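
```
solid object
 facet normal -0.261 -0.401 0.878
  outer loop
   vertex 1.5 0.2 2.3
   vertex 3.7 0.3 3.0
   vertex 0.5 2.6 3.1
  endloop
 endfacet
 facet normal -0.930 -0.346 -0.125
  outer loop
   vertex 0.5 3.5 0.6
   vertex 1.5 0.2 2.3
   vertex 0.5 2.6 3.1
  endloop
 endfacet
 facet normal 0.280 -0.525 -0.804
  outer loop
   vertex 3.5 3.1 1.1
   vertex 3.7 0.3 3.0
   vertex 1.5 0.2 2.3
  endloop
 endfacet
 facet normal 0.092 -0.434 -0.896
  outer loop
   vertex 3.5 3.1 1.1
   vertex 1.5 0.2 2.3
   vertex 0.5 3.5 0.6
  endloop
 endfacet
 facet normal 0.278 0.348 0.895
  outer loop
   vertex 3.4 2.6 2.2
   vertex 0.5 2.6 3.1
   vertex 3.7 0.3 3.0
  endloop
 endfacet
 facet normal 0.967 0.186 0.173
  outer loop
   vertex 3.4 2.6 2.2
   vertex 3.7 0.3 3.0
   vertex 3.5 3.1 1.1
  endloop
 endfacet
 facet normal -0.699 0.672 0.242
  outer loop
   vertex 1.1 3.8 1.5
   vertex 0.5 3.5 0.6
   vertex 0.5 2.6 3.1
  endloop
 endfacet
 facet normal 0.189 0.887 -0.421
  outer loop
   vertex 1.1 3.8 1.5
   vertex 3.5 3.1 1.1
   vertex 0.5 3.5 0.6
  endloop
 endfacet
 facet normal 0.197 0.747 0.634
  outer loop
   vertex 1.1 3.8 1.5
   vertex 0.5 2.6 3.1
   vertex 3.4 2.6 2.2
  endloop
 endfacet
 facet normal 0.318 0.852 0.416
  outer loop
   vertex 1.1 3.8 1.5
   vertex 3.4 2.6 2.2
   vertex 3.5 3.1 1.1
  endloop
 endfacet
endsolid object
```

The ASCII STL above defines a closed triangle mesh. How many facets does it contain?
10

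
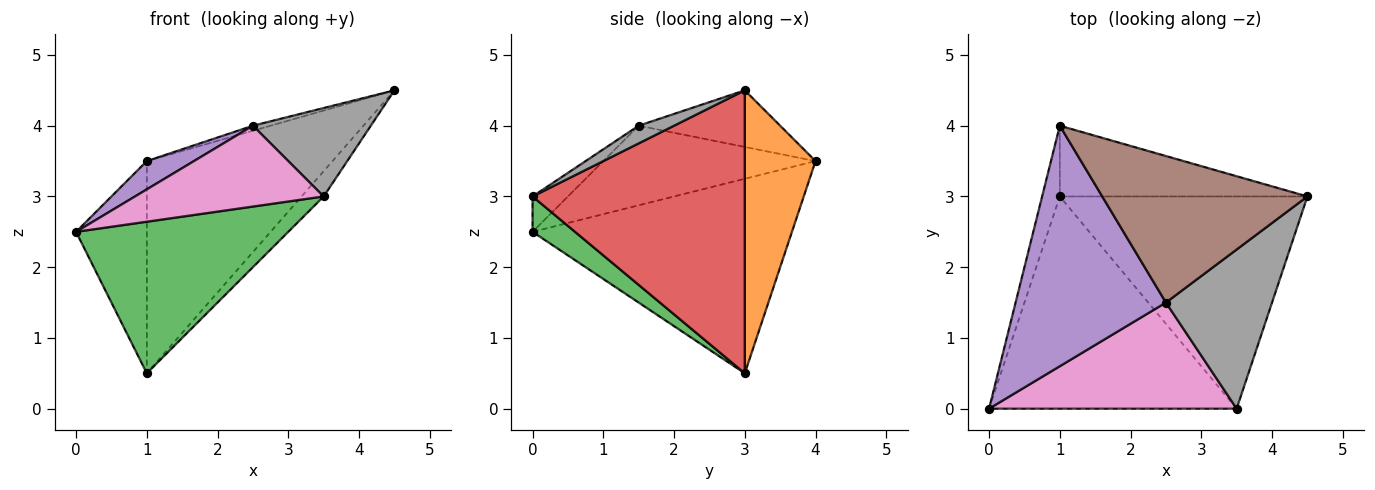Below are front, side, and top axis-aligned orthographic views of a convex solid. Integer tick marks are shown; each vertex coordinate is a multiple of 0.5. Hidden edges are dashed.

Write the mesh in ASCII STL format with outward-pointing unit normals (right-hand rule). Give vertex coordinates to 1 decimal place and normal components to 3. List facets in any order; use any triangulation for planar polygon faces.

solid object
 facet normal -0.961 0.262 -0.087
  outer loop
   vertex 1.0 3.0 0.5
   vertex 0.0 0.0 2.5
   vertex 1.0 4.0 3.5
  endloop
 endfacet
 facet normal 0.340 0.892 -0.297
  outer loop
   vertex 1.0 3.0 0.5
   vertex 1.0 4.0 3.5
   vertex 4.5 3.0 4.5
  endloop
 endfacet
 facet normal 0.115 -0.577 -0.808
  outer loop
   vertex 3.5 0.0 3.0
   vertex 0.0 0.0 2.5
   vertex 1.0 3.0 0.5
  endloop
 endfacet
 facet normal 0.750 0.078 -0.656
  outer loop
   vertex 3.5 0.0 3.0
   vertex 1.0 3.0 0.5
   vertex 4.5 3.0 4.5
  endloop
 endfacet
 facet normal -0.465 -0.103 0.879
  outer loop
   vertex 2.5 1.5 4.0
   vertex 1.0 4.0 3.5
   vertex 0.0 0.0 2.5
  endloop
 endfacet
 facet normal -0.266 0.033 0.963
  outer loop
   vertex 2.5 1.5 4.0
   vertex 4.5 3.0 4.5
   vertex 1.0 4.0 3.5
  endloop
 endfacet
 facet normal -0.113 -0.602 0.790
  outer loop
   vertex 2.5 1.5 4.0
   vertex 0.0 0.0 2.5
   vertex 3.5 0.0 3.0
  endloop
 endfacet
 facet normal 0.144 -0.481 0.865
  outer loop
   vertex 2.5 1.5 4.0
   vertex 3.5 0.0 3.0
   vertex 4.5 3.0 4.5
  endloop
 endfacet
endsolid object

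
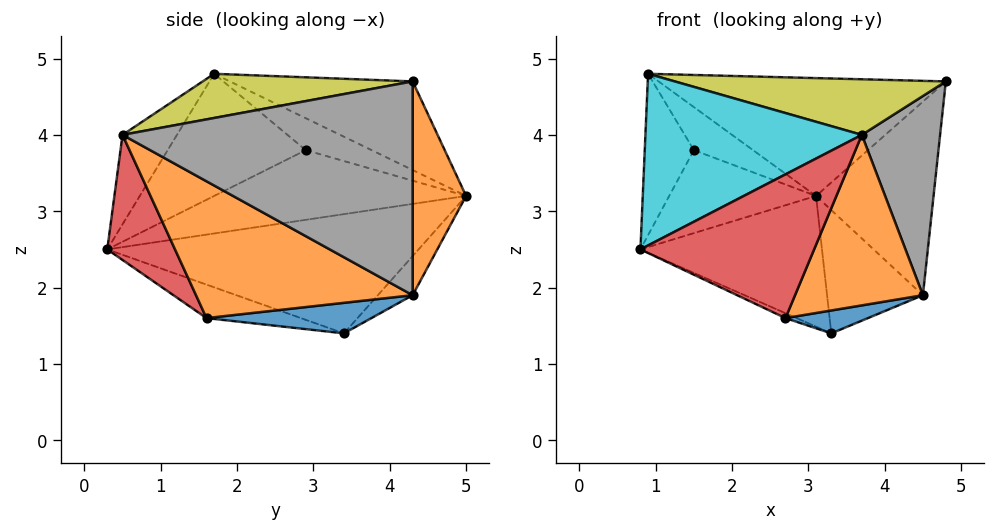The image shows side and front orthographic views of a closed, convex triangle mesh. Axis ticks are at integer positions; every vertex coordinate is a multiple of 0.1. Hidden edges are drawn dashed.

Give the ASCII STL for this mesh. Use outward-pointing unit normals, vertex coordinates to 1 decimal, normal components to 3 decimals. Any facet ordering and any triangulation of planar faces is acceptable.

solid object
 facet normal -0.379 0.596 0.708
  outer loop
   vertex 0.9 1.7 4.8
   vertex 4.8 4.3 4.7
   vertex 3.1 5.0 3.2
  endloop
 endfacet
 facet normal 0.414 0.909 -0.044
  outer loop
   vertex 4.5 4.3 1.9
   vertex 3.1 5.0 3.2
   vertex 4.8 4.3 4.7
  endloop
 endfacet
 facet normal -0.760 0.443 -0.476
  outer loop
   vertex 1.5 2.9 3.8
   vertex 3.1 5.0 3.2
   vertex 0.8 0.3 2.5
  endloop
 endfacet
 facet normal -0.930 0.331 -0.161
  outer loop
   vertex 1.5 2.9 3.8
   vertex 0.8 0.3 2.5
   vertex 0.9 1.7 4.8
  endloop
 endfacet
 facet normal -0.701 0.630 0.335
  outer loop
   vertex 1.5 2.9 3.8
   vertex 0.9 1.7 4.8
   vertex 3.1 5.0 3.2
  endloop
 endfacet
 facet normal -0.759 0.443 -0.478
  outer loop
   vertex 3.3 3.4 1.4
   vertex 0.8 0.3 2.5
   vertex 3.1 5.0 3.2
  endloop
 endfacet
 facet normal -0.257 0.708 -0.658
  outer loop
   vertex 3.3 3.4 1.4
   vertex 3.1 5.0 3.2
   vertex 4.5 4.3 1.9
  endloop
 endfacet
 facet normal 0.960 -0.259 -0.103
  outer loop
   vertex 3.7 0.5 4.0
   vertex 4.5 4.3 1.9
   vertex 4.8 4.3 4.7
  endloop
 endfacet
 facet normal 0.176 -0.227 0.958
  outer loop
   vertex 3.7 0.5 4.0
   vertex 4.8 4.3 4.7
   vertex 0.9 1.7 4.8
  endloop
 endfacet
 facet normal -0.209 -0.831 0.515
  outer loop
   vertex 3.7 0.5 4.0
   vertex 0.9 1.7 4.8
   vertex 0.8 0.3 2.5
  endloop
 endfacet
 facet normal 0.535 -0.267 -0.802
  outer loop
   vertex 2.7 1.6 1.6
   vertex 3.3 3.4 1.4
   vertex 4.5 4.3 1.9
  endloop
 endfacet
 facet normal 0.741 -0.437 -0.509
  outer loop
   vertex 2.7 1.6 1.6
   vertex 4.5 4.3 1.9
   vertex 3.7 0.5 4.0
  endloop
 endfacet
 facet normal -0.457 0.054 -0.888
  outer loop
   vertex 2.7 1.6 1.6
   vertex 0.8 0.3 2.5
   vertex 3.3 3.4 1.4
  endloop
 endfacet
 facet normal 0.315 -0.806 -0.501
  outer loop
   vertex 2.7 1.6 1.6
   vertex 3.7 0.5 4.0
   vertex 0.8 0.3 2.5
  endloop
 endfacet
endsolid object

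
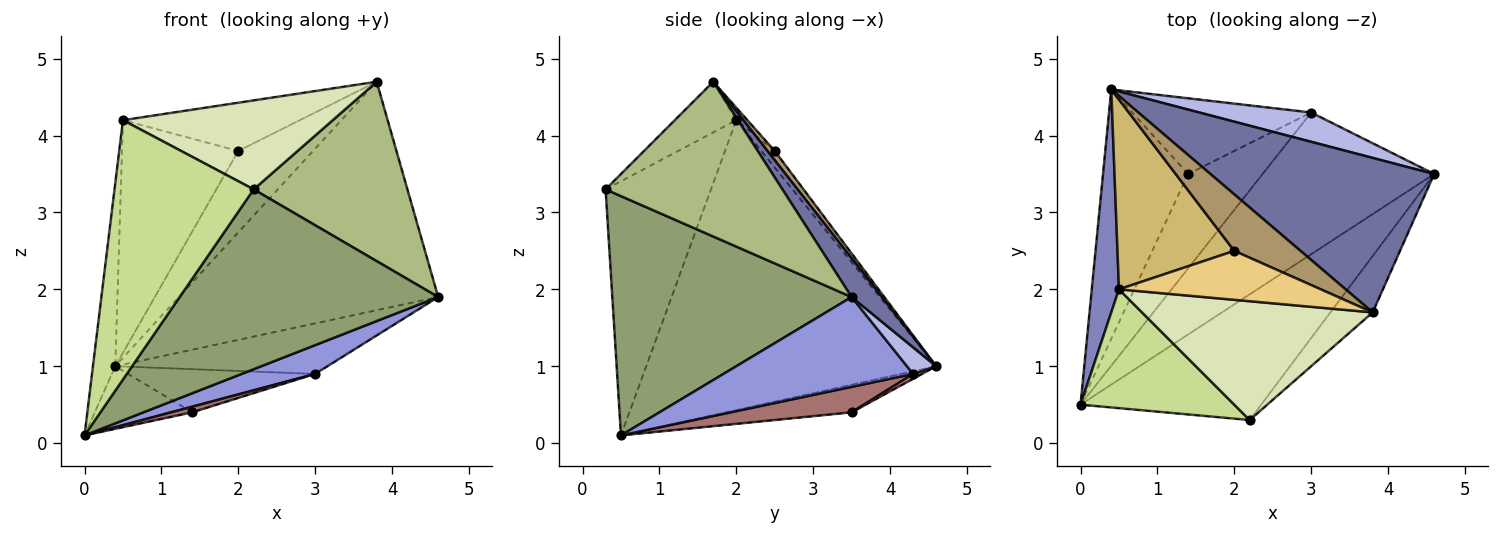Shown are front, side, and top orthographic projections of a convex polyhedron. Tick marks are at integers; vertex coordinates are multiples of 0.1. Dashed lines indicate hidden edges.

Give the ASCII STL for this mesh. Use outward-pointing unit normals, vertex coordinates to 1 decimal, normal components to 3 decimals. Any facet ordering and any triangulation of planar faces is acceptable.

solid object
 facet normal 0.096 0.824 0.558
  outer loop
   vertex 3.8 1.7 4.7
   vertex 4.6 3.5 1.9
   vertex 0.4 4.6 1.0
  endloop
 endfacet
 facet normal -0.993 0.076 0.093
  outer loop
   vertex 0.5 2.0 4.2
   vertex 0.4 4.6 1.0
   vertex 0.0 0.5 0.1
  endloop
 endfacet
 facet normal 0.457 -0.177 -0.872
  outer loop
   vertex 3.0 4.3 0.9
   vertex 4.6 3.5 1.9
   vertex 0.0 0.5 0.1
  endloop
 endfacet
 facet normal 0.118 0.859 0.498
  outer loop
   vertex 3.0 4.3 0.9
   vertex 0.4 4.6 1.0
   vertex 4.6 3.5 1.9
  endloop
 endfacet
 facet normal 0.604 -0.653 -0.456
  outer loop
   vertex 2.2 0.3 3.3
   vertex 0.0 0.5 0.1
   vertex 4.6 3.5 1.9
  endloop
 endfacet
 facet normal 0.739 -0.643 -0.202
  outer loop
   vertex 2.2 0.3 3.3
   vertex 4.6 3.5 1.9
   vertex 3.8 1.7 4.7
  endloop
 endfacet
 facet normal -0.567 -0.749 0.343
  outer loop
   vertex 2.2 0.3 3.3
   vertex 0.5 2.0 4.2
   vertex 0.0 0.5 0.1
  endloop
 endfacet
 facet normal -0.173 -0.590 0.788
  outer loop
   vertex 2.2 0.3 3.3
   vertex 3.8 1.7 4.7
   vertex 0.5 2.0 4.2
  endloop
 endfacet
 facet normal 0.080 0.819 0.569
  outer loop
   vertex 2.0 2.5 3.8
   vertex 3.8 1.7 4.7
   vertex 0.4 4.6 1.0
  endloop
 endfacet
 facet normal -0.089 0.772 0.630
  outer loop
   vertex 2.0 2.5 3.8
   vertex 0.4 4.6 1.0
   vertex 0.5 2.0 4.2
  endloop
 endfacet
 facet normal -0.044 0.701 0.711
  outer loop
   vertex 2.0 2.5 3.8
   vertex 0.5 2.0 4.2
   vertex 3.8 1.7 4.7
  endloop
 endfacet
 facet normal -0.300 0.232 -0.925
  outer loop
   vertex 1.4 3.5 0.4
   vertex 0.0 0.5 0.1
   vertex 0.4 4.6 1.0
  endloop
 endfacet
 facet normal 0.323 -0.056 -0.945
  outer loop
   vertex 1.4 3.5 0.4
   vertex 3.0 4.3 0.9
   vertex 0.0 0.5 0.1
  endloop
 endfacet
 facet normal 0.024 0.495 -0.868
  outer loop
   vertex 1.4 3.5 0.4
   vertex 0.4 4.6 1.0
   vertex 3.0 4.3 0.9
  endloop
 endfacet
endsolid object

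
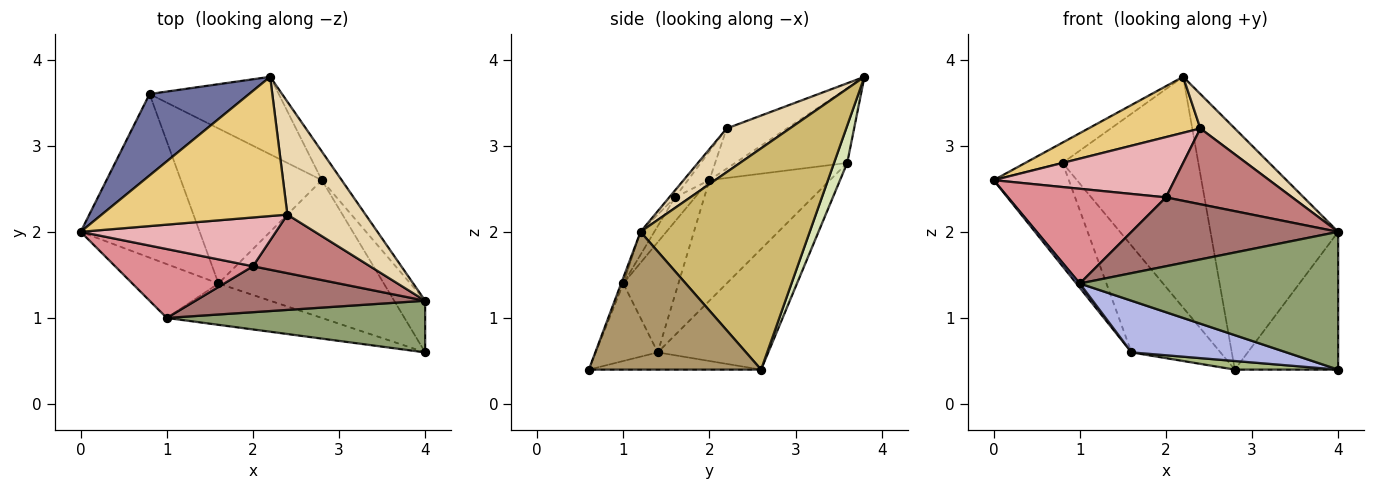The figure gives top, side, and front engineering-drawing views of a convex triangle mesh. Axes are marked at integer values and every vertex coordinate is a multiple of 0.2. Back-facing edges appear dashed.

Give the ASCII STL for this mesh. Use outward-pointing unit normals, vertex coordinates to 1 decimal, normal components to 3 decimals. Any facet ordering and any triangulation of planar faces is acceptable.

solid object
 facet normal -0.588 0.196 0.784
  outer loop
   vertex 0.8 3.6 2.8
   vertex 0.0 2.0 2.6
   vertex 2.2 3.8 3.8
  endloop
 endfacet
 facet normal -0.651 0.406 -0.642
  outer loop
   vertex 0.8 3.6 2.8
   vertex 1.6 1.4 0.6
   vertex 0.0 2.0 2.6
  endloop
 endfacet
 facet normal -0.787 -0.049 -0.615
  outer loop
   vertex 1.0 1.0 1.4
   vertex 0.0 2.0 2.6
   vertex 1.6 1.4 0.6
  endloop
 endfacet
 facet normal -0.298 -0.745 -0.596
  outer loop
   vertex 1.0 1.0 1.4
   vertex 1.6 1.4 0.6
   vertex 4.0 0.6 0.4
  endloop
 endfacet
 facet normal -0.008 -0.936 0.351
  outer loop
   vertex 1.0 1.0 1.4
   vertex 4.0 0.6 0.4
   vertex 4.0 1.2 2.0
  endloop
 endfacet
 facet normal -0.103 -0.062 -0.993
  outer loop
   vertex 2.8 2.6 0.4
   vertex 4.0 0.6 0.4
   vertex 1.6 1.4 0.6
  endloop
 endfacet
 facet normal -0.576 0.464 -0.673
  outer loop
   vertex 2.8 2.6 0.4
   vertex 1.6 1.4 0.6
   vertex 0.8 3.6 2.8
  endloop
 endfacet
 facet normal 0.092 0.944 -0.317
  outer loop
   vertex 2.8 2.6 0.4
   vertex 0.8 3.6 2.8
   vertex 2.2 3.8 3.8
  endloop
 endfacet
 facet normal 0.842 0.505 -0.189
  outer loop
   vertex 2.8 2.6 0.4
   vertex 4.0 1.2 2.0
   vertex 4.0 0.6 0.4
  endloop
 endfacet
 facet normal 0.796 0.601 -0.072
  outer loop
   vertex 2.8 2.6 0.4
   vertex 2.2 3.8 3.8
   vertex 4.0 1.2 2.0
  endloop
 endfacet
 facet normal -0.197 -0.366 0.910
  outer loop
   vertex 2.4 2.2 3.2
   vertex 2.2 3.8 3.8
   vertex 0.0 2.0 2.6
  endloop
 endfacet
 facet normal 0.472 -0.257 0.843
  outer loop
   vertex 2.4 2.2 3.2
   vertex 4.0 1.2 2.0
   vertex 2.2 3.8 3.8
  endloop
 endfacet
 facet normal -0.055 -0.831 0.554
  outer loop
   vertex 2.0 1.6 2.4
   vertex 1.0 1.0 1.4
   vertex 4.0 1.2 2.0
  endloop
 endfacet
 facet normal -0.036 -0.791 0.611
  outer loop
   vertex 2.0 1.6 2.4
   vertex 4.0 1.2 2.0
   vertex 2.4 2.2 3.2
  endloop
 endfacet
 facet normal -0.102 -0.804 0.585
  outer loop
   vertex 2.0 1.6 2.4
   vertex 0.0 2.0 2.6
   vertex 1.0 1.0 1.4
  endloop
 endfacet
 facet normal -0.092 -0.774 0.627
  outer loop
   vertex 2.0 1.6 2.4
   vertex 2.4 2.2 3.2
   vertex 0.0 2.0 2.6
  endloop
 endfacet
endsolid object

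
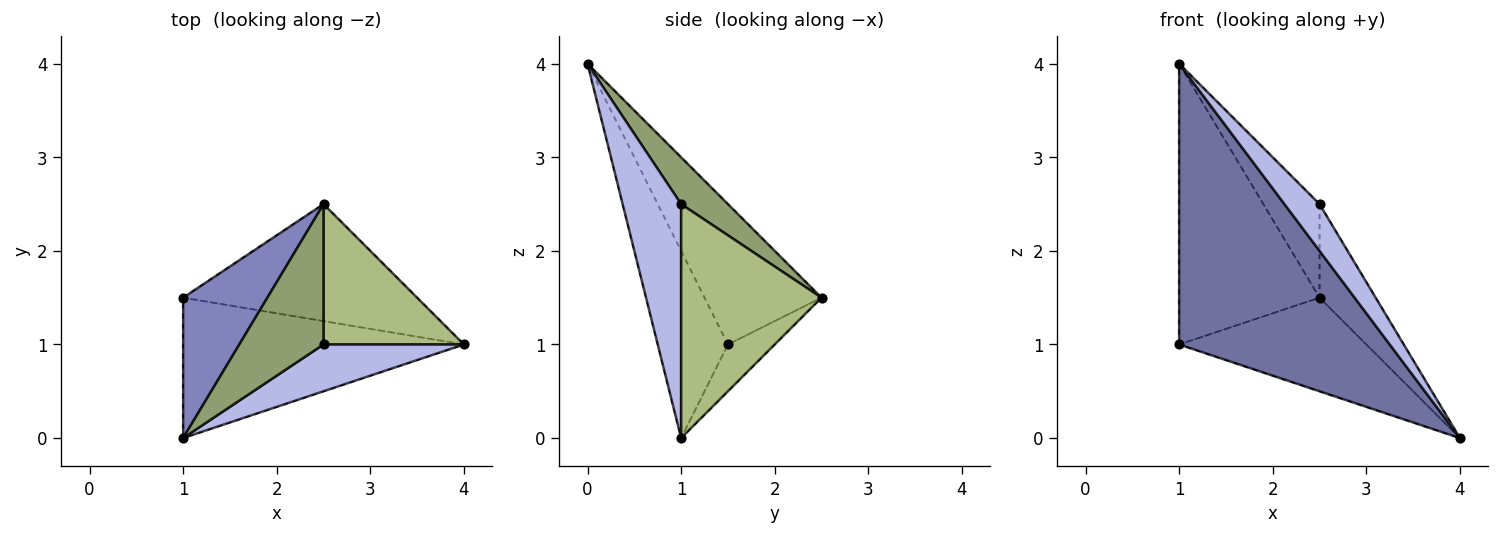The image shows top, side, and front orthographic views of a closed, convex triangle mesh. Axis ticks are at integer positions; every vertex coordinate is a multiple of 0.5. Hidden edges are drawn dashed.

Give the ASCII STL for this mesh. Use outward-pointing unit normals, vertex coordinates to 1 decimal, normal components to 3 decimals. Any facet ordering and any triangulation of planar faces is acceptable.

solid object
 facet normal -0.286 -0.857 -0.429
  outer loop
   vertex 1.0 1.5 1.0
   vertex 4.0 1.0 0.0
   vertex 1.0 0.0 4.0
  endloop
 endfacet
 facet normal -0.598 0.717 0.359
  outer loop
   vertex 1.0 1.5 1.0
   vertex 1.0 0.0 4.0
   vertex 2.5 2.5 1.5
  endloop
 endfacet
 facet normal -0.154 0.617 -0.772
  outer loop
   vertex 1.0 1.5 1.0
   vertex 2.5 2.5 1.5
   vertex 4.0 1.0 0.0
  endloop
 endfacet
 facet normal 0.762 -0.457 0.457
  outer loop
   vertex 2.5 1.0 2.5
   vertex 1.0 0.0 4.0
   vertex 4.0 1.0 0.0
  endloop
 endfacet
 facet normal 0.420 0.504 0.755
  outer loop
   vertex 2.5 1.0 2.5
   vertex 2.5 2.5 1.5
   vertex 1.0 0.0 4.0
  endloop
 endfacet
 facet normal 0.811 0.324 0.487
  outer loop
   vertex 2.5 1.0 2.5
   vertex 4.0 1.0 0.0
   vertex 2.5 2.5 1.5
  endloop
 endfacet
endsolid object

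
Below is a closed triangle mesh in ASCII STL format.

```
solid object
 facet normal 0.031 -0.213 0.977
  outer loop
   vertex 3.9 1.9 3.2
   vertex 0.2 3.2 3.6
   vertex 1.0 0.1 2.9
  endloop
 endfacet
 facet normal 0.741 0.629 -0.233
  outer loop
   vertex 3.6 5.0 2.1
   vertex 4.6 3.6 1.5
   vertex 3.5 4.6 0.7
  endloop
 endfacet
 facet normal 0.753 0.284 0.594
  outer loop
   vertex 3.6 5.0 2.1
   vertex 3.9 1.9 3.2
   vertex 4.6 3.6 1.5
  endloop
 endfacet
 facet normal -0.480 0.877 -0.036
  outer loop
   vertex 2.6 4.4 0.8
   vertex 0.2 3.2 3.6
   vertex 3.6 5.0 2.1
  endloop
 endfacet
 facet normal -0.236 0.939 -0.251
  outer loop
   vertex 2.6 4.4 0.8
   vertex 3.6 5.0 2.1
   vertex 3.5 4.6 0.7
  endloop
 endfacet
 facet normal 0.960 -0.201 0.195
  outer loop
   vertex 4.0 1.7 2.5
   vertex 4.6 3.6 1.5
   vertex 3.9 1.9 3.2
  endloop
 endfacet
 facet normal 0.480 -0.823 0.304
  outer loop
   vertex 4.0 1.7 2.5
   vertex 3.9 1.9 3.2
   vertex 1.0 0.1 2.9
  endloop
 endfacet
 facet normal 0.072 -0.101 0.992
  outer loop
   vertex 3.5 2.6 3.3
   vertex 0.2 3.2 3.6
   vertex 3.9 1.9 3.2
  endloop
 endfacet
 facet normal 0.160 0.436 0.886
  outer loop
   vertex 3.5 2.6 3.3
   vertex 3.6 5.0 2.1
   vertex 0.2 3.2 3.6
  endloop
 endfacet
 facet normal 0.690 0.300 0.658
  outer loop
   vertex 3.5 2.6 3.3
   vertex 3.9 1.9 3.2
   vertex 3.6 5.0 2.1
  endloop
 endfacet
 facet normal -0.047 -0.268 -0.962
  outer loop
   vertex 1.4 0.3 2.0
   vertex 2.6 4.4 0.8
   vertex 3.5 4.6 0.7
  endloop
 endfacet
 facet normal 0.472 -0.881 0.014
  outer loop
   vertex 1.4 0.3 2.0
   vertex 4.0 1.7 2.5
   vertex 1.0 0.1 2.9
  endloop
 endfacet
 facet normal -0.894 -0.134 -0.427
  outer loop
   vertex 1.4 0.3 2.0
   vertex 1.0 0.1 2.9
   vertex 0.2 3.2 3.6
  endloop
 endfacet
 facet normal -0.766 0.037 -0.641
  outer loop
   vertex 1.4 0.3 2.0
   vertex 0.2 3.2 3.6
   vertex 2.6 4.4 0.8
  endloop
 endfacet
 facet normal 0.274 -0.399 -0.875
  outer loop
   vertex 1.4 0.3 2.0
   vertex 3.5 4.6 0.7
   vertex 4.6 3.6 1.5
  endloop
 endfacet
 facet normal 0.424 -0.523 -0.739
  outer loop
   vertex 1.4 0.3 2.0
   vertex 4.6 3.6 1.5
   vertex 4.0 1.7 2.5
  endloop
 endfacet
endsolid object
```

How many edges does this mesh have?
24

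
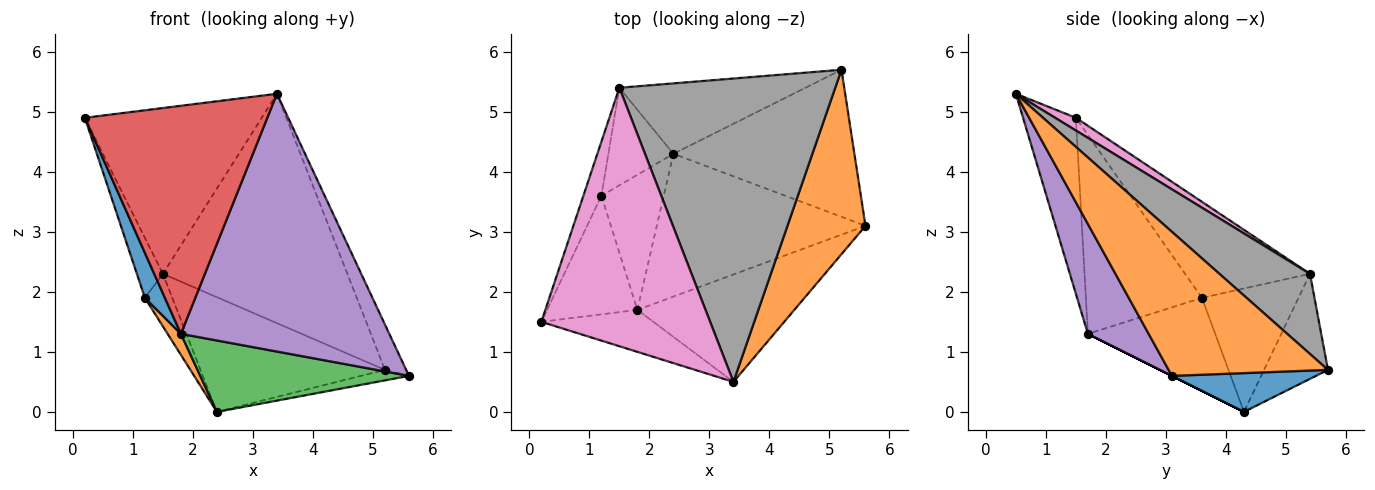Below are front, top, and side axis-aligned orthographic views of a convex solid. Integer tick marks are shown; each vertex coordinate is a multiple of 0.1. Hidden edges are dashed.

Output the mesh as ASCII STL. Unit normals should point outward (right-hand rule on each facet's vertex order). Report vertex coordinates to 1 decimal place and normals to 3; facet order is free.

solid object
 facet normal 0.209 0.070 -0.975
  outer loop
   vertex 2.4 4.3 0.0
   vertex 5.2 5.7 0.7
   vertex 5.6 3.1 0.6
  endloop
 endfacet
 facet normal 0.873 0.116 0.473
  outer loop
   vertex 3.4 0.5 5.3
   vertex 5.6 3.1 0.6
   vertex 5.2 5.7 0.7
  endloop
 endfacet
 facet normal 0.000 -0.447 -0.894
  outer loop
   vertex 1.8 1.7 1.3
   vertex 2.4 4.3 0.0
   vertex 5.6 3.1 0.6
  endloop
 endfacet
 facet normal -0.274 -0.946 -0.174
  outer loop
   vertex 1.8 1.7 1.3
   vertex 3.4 0.5 5.3
   vertex 0.2 1.5 4.9
  endloop
 endfacet
 facet normal 0.260 -0.891 -0.371
  outer loop
   vertex 1.8 1.7 1.3
   vertex 5.6 3.1 0.6
   vertex 3.4 0.5 5.3
  endloop
 endfacet
 facet normal -0.283 0.817 -0.502
  outer loop
   vertex 1.5 5.4 2.3
   vertex 5.2 5.7 0.7
   vertex 2.4 4.3 0.0
  endloop
 endfacet
 facet normal 0.063 0.539 0.840
  outer loop
   vertex 1.5 5.4 2.3
   vertex 0.2 1.5 4.9
   vertex 3.4 0.5 5.3
  endloop
 endfacet
 facet normal 0.284 0.578 0.765
  outer loop
   vertex 1.5 5.4 2.3
   vertex 3.4 0.5 5.3
   vertex 5.2 5.7 0.7
  endloop
 endfacet
 facet normal -0.963 0.201 -0.181
  outer loop
   vertex 1.2 3.6 1.9
   vertex 0.2 1.5 4.9
   vertex 1.5 5.4 2.3
  endloop
 endfacet
 facet normal -0.858 0.243 -0.452
  outer loop
   vertex 1.2 3.6 1.9
   vertex 1.5 5.4 2.3
   vertex 2.4 4.3 0.0
  endloop
 endfacet
 facet normal -0.900 -0.155 -0.408
  outer loop
   vertex 1.2 3.6 1.9
   vertex 1.8 1.7 1.3
   vertex 0.2 1.5 4.9
  endloop
 endfacet
 facet normal -0.828 -0.086 -0.555
  outer loop
   vertex 1.2 3.6 1.9
   vertex 2.4 4.3 0.0
   vertex 1.8 1.7 1.3
  endloop
 endfacet
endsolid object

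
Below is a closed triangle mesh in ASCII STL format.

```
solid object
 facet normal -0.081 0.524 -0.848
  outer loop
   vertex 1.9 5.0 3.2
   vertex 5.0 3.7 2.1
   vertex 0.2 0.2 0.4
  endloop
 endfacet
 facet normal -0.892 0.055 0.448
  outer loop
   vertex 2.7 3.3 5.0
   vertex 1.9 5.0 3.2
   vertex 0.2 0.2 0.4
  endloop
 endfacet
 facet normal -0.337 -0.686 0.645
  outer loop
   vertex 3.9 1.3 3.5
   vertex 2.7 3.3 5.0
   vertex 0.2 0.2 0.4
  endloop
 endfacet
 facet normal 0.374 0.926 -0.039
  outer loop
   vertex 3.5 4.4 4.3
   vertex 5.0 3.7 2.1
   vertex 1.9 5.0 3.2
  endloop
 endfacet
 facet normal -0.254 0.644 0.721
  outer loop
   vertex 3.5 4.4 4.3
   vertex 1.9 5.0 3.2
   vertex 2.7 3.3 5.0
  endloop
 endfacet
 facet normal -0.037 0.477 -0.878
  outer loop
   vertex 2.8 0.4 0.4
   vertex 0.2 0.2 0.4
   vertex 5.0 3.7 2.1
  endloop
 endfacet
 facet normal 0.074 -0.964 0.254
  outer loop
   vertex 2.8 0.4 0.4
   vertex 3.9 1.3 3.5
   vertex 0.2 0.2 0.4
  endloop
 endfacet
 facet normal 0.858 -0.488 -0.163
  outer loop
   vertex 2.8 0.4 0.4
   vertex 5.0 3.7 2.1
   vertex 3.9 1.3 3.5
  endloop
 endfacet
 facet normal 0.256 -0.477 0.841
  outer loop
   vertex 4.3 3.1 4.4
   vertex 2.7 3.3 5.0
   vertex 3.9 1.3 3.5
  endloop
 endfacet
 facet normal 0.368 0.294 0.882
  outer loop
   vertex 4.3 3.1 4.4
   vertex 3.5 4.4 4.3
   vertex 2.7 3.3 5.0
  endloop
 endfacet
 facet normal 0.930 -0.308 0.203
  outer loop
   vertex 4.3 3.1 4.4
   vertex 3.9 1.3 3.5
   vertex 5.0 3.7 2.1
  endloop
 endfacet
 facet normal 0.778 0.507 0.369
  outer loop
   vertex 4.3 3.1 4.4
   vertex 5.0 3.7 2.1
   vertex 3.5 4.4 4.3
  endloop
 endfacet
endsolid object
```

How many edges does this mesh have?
18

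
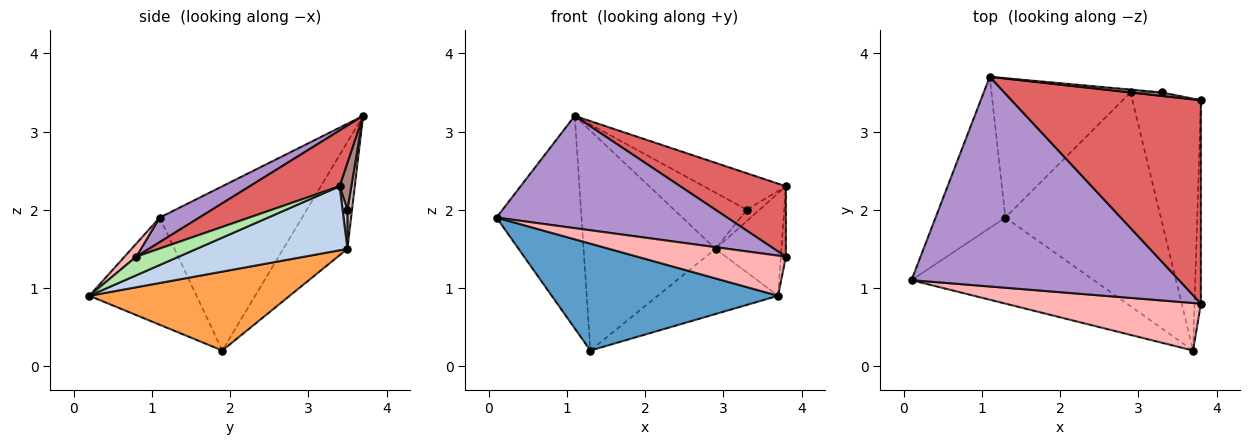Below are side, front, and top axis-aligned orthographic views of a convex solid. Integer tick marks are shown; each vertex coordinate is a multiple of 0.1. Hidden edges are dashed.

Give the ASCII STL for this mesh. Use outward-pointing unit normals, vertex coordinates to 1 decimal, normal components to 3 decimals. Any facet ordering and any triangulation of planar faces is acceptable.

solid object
 facet normal -0.346 -0.731 -0.588
  outer loop
   vertex 1.3 1.9 0.2
   vertex 3.7 0.2 0.9
   vertex 0.1 1.1 1.9
  endloop
 endfacet
 facet normal 0.654 0.286 -0.700
  outer loop
   vertex 2.9 3.5 1.5
   vertex 3.8 3.4 2.3
   vertex 3.7 0.2 0.9
  endloop
 endfacet
 facet normal 0.437 0.262 -0.860
  outer loop
   vertex 2.9 3.5 1.5
   vertex 3.7 0.2 0.9
   vertex 1.3 1.9 0.2
  endloop
 endfacet
 facet normal -0.807 0.482 -0.343
  outer loop
   vertex 1.1 3.7 3.2
   vertex 1.3 1.9 0.2
   vertex 0.1 1.1 1.9
  endloop
 endfacet
 facet normal -0.380 0.782 -0.494
  outer loop
   vertex 1.1 3.7 3.2
   vertex 2.9 3.5 1.5
   vertex 1.3 1.9 0.2
  endloop
 endfacet
 facet normal 0.940 0.111 -0.322
  outer loop
   vertex 3.8 0.8 1.4
   vertex 3.7 0.2 0.9
   vertex 3.8 3.4 2.3
  endloop
 endfacet
 facet normal 0.268 -0.315 0.910
  outer loop
   vertex 3.8 0.8 1.4
   vertex 3.8 3.4 2.3
   vertex 1.1 3.7 3.2
  endloop
 endfacet
 facet normal 0.051 -0.644 0.763
  outer loop
   vertex 3.8 0.8 1.4
   vertex 0.1 1.1 1.9
   vertex 3.7 0.2 0.9
  endloop
 endfacet
 facet normal 0.081 -0.470 0.879
  outer loop
   vertex 3.8 0.8 1.4
   vertex 1.1 3.7 3.2
   vertex 0.1 1.1 1.9
  endloop
 endfacet
 facet normal 0.345 0.897 -0.276
  outer loop
   vertex 3.3 3.5 2.0
   vertex 3.8 3.4 2.3
   vertex 2.9 3.5 1.5
  endloop
 endfacet
 facet normal 0.141 0.986 0.094
  outer loop
   vertex 3.3 3.5 2.0
   vertex 1.1 3.7 3.2
   vertex 3.8 3.4 2.3
  endloop
 endfacet
 facet normal 0.063 0.997 -0.050
  outer loop
   vertex 3.3 3.5 2.0
   vertex 2.9 3.5 1.5
   vertex 1.1 3.7 3.2
  endloop
 endfacet
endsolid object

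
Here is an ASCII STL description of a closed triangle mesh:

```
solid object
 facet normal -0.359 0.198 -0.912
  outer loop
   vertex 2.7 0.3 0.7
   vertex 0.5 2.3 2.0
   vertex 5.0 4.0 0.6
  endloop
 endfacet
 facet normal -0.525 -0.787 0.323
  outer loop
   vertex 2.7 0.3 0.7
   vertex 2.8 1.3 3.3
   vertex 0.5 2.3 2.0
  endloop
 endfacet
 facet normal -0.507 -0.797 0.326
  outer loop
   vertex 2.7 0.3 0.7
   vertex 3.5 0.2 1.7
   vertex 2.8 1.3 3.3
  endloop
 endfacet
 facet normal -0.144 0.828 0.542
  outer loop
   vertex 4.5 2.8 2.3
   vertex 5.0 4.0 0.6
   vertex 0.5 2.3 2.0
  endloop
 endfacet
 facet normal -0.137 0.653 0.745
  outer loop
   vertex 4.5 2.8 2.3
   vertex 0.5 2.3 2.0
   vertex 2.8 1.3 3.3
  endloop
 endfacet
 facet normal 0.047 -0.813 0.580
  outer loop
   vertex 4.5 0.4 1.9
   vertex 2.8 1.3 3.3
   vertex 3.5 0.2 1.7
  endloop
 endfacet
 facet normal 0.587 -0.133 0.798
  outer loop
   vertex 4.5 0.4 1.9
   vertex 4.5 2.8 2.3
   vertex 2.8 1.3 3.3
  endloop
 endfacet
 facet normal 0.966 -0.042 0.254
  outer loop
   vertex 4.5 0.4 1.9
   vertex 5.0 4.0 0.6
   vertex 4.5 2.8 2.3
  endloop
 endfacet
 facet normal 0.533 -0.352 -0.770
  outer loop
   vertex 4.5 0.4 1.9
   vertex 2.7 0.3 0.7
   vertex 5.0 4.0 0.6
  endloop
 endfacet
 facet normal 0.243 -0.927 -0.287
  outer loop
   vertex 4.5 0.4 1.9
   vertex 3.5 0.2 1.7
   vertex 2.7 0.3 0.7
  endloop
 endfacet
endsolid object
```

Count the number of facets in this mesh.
10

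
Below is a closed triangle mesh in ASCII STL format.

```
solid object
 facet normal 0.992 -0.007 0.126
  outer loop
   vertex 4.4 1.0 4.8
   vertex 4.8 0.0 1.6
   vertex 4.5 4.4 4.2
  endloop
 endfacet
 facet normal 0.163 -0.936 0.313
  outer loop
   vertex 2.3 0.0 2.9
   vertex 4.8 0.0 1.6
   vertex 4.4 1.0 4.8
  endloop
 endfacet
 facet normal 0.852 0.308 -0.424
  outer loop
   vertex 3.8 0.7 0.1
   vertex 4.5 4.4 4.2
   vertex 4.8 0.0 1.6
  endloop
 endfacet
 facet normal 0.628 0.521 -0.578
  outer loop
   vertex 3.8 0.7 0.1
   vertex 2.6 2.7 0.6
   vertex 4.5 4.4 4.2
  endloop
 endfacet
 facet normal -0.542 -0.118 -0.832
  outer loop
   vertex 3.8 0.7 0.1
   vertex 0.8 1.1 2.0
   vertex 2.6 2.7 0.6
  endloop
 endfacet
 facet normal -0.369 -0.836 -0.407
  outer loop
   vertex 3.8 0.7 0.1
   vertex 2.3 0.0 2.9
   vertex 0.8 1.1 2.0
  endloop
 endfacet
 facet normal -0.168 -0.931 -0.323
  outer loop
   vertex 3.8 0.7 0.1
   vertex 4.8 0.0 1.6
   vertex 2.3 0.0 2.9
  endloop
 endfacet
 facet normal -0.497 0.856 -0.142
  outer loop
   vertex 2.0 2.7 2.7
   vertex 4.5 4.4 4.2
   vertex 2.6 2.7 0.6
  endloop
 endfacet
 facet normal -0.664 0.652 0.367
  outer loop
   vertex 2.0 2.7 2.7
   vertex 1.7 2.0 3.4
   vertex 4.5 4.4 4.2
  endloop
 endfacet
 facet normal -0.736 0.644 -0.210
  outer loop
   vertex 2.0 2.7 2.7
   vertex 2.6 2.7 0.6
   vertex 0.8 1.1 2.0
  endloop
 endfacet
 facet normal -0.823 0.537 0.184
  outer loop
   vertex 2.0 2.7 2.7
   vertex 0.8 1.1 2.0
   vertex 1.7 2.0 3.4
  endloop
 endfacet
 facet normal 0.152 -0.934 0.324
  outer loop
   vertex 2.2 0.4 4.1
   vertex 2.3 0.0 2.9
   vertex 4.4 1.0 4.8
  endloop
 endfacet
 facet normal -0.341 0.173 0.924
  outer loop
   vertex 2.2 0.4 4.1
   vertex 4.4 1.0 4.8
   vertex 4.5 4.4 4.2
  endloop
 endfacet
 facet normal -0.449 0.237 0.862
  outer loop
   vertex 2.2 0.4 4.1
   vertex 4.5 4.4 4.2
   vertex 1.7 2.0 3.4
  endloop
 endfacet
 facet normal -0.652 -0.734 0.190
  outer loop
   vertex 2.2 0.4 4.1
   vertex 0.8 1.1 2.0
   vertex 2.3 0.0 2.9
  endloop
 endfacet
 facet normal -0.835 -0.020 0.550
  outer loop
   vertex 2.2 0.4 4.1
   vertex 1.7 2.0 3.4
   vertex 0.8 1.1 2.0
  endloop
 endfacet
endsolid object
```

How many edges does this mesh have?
24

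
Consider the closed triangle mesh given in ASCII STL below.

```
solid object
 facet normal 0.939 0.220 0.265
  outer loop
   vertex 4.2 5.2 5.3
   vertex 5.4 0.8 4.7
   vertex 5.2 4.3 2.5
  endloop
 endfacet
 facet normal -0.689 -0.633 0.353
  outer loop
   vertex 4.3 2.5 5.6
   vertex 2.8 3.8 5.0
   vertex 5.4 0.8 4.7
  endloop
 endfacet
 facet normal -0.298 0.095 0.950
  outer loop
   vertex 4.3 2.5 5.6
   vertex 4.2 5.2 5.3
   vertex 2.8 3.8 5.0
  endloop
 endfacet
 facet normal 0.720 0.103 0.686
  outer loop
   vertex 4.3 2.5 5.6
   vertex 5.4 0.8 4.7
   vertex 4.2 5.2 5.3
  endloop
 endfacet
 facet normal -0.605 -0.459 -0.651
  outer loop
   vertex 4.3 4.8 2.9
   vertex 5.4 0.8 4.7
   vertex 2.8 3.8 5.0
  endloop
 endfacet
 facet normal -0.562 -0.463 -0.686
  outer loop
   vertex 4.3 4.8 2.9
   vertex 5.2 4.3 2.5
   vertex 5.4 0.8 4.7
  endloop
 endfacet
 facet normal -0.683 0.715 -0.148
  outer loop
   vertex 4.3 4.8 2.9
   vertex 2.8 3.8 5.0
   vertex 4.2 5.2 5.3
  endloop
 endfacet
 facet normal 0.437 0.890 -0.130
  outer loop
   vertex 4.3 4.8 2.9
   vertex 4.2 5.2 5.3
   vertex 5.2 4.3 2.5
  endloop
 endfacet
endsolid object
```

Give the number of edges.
12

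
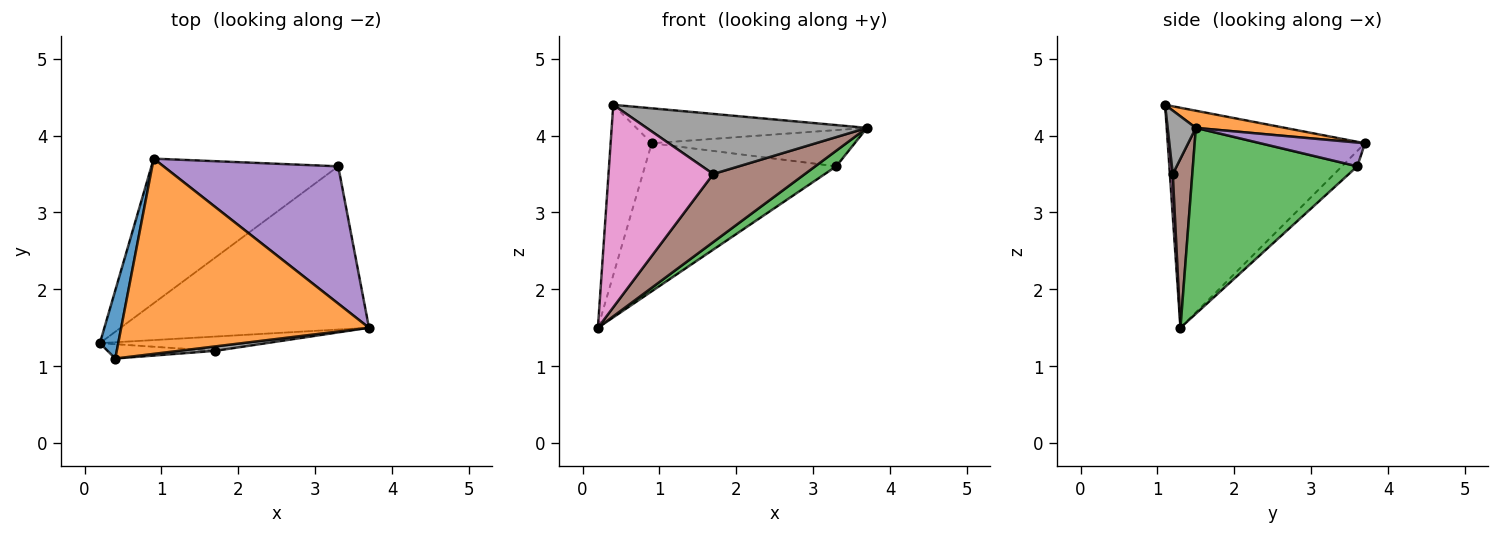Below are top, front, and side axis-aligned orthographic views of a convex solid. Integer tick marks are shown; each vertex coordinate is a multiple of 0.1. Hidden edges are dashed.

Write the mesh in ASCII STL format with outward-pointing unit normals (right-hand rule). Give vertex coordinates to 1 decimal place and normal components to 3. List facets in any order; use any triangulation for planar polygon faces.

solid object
 facet normal -0.976 0.203 0.081
  outer loop
   vertex 0.4 1.1 4.4
   vertex 0.9 3.7 3.9
   vertex 0.2 1.3 1.5
  endloop
 endfacet
 facet normal 0.068 0.176 0.982
  outer loop
   vertex 0.4 1.1 4.4
   vertex 3.7 1.5 4.1
   vertex 0.9 3.7 3.9
  endloop
 endfacet
 facet normal 0.597 -0.076 -0.798
  outer loop
   vertex 3.3 3.6 3.6
   vertex 3.7 1.5 4.1
   vertex 0.2 1.3 1.5
  endloop
 endfacet
 facet normal -0.057 0.714 -0.698
  outer loop
   vertex 3.3 3.6 3.6
   vertex 0.2 1.3 1.5
   vertex 0.9 3.7 3.9
  endloop
 endfacet
 facet normal 0.130 0.253 0.959
  outer loop
   vertex 3.3 3.6 3.6
   vertex 0.9 3.7 3.9
   vertex 3.7 1.5 4.1
  endloop
 endfacet
 facet normal 0.204 -0.958 -0.201
  outer loop
   vertex 1.7 1.2 3.5
   vertex 0.2 1.3 1.5
   vertex 3.7 1.5 4.1
  endloop
 endfacet
 facet normal 0.028 -0.997 -0.071
  outer loop
   vertex 1.7 1.2 3.5
   vertex 0.4 1.1 4.4
   vertex 0.2 1.3 1.5
  endloop
 endfacet
 facet normal 0.127 -0.989 0.073
  outer loop
   vertex 1.7 1.2 3.5
   vertex 3.7 1.5 4.1
   vertex 0.4 1.1 4.4
  endloop
 endfacet
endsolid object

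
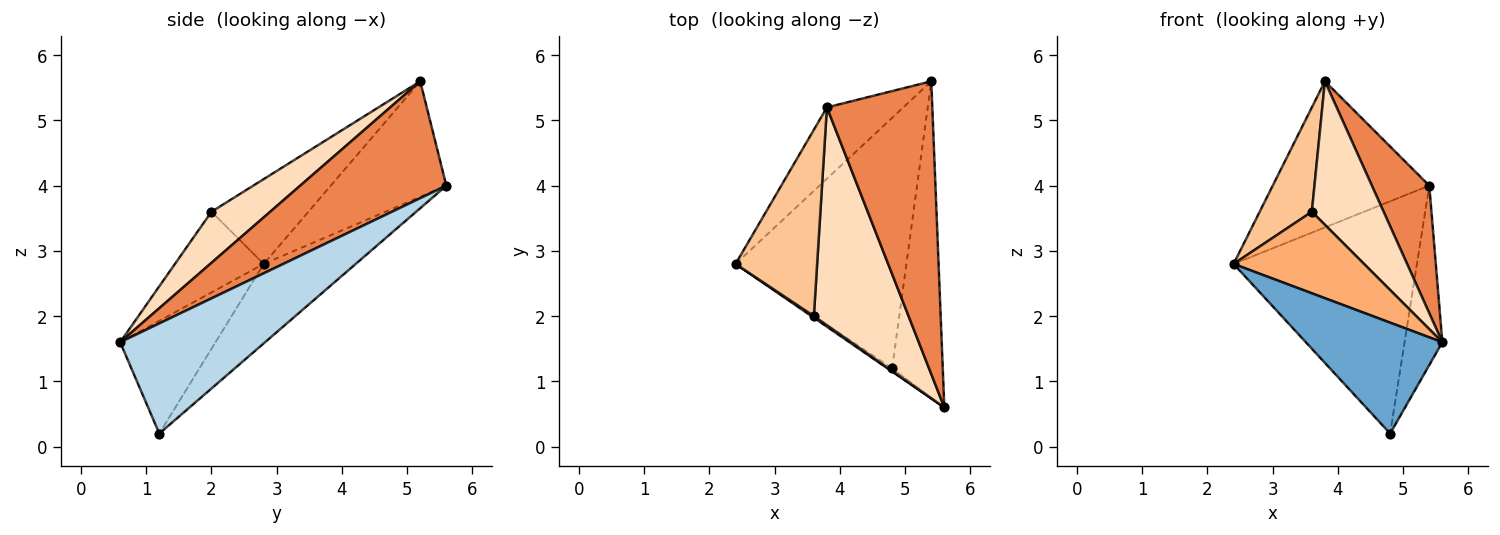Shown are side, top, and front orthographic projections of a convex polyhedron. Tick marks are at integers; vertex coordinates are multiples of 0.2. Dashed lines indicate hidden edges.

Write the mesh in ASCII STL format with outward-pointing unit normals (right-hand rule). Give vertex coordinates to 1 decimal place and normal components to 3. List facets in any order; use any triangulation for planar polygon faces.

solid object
 facet normal -0.572 -0.820 -0.024
  outer loop
   vertex 4.8 1.2 0.2
   vertex 5.6 0.6 1.6
   vertex 2.4 2.8 2.8
  endloop
 endfacet
 facet normal -0.323 0.643 -0.694
  outer loop
   vertex 4.8 1.2 0.2
   vertex 2.4 2.8 2.8
   vertex 5.4 5.6 4.0
  endloop
 endfacet
 facet normal 0.884 0.230 -0.406
  outer loop
   vertex 4.8 1.2 0.2
   vertex 5.4 5.6 4.0
   vertex 5.6 0.6 1.6
  endloop
 endfacet
 facet normal -0.553 0.749 -0.366
  outer loop
   vertex 3.8 5.2 5.6
   vertex 5.4 5.6 4.0
   vertex 2.4 2.8 2.8
  endloop
 endfacet
 facet normal 0.713 -0.280 0.643
  outer loop
   vertex 3.8 5.2 5.6
   vertex 5.6 0.6 1.6
   vertex 5.4 5.6 4.0
  endloop
 endfacet
 facet normal -0.562 -0.827 0.017
  outer loop
   vertex 3.6 2.0 3.6
   vertex 2.4 2.8 2.8
   vertex 5.6 0.6 1.6
  endloop
 endfacet
 facet normal -0.672 -0.362 0.646
  outer loop
   vertex 3.6 2.0 3.6
   vertex 3.8 5.2 5.6
   vertex 2.4 2.8 2.8
  endloop
 endfacet
 facet normal 0.410 -0.502 0.762
  outer loop
   vertex 3.6 2.0 3.6
   vertex 5.6 0.6 1.6
   vertex 3.8 5.2 5.6
  endloop
 endfacet
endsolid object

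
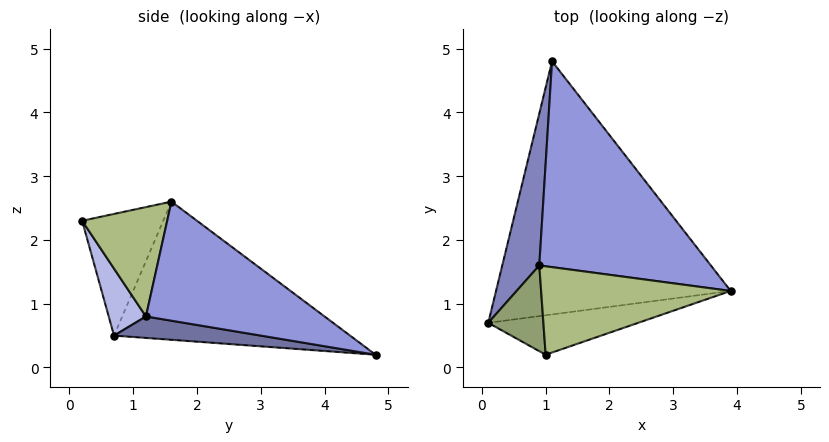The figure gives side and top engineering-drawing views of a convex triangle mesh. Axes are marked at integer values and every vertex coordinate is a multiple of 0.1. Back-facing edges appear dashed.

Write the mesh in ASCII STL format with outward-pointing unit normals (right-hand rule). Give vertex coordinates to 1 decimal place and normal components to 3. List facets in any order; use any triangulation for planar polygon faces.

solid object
 facet normal 0.091 -0.095 -0.991
  outer loop
   vertex 1.1 4.8 0.2
   vertex 3.9 1.2 0.8
   vertex 0.1 0.7 0.5
  endloop
 endfacet
 facet normal -0.936 0.247 0.251
  outer loop
   vertex 0.9 1.6 2.6
   vertex 1.1 4.8 0.2
   vertex 0.1 0.7 0.5
  endloop
 endfacet
 facet normal 0.493 0.502 0.710
  outer loop
   vertex 0.9 1.6 2.6
   vertex 3.9 1.2 0.8
   vertex 1.1 4.8 0.2
  endloop
 endfacet
 facet normal 0.149 -0.931 -0.333
  outer loop
   vertex 1.0 0.2 2.3
   vertex 0.1 0.7 0.5
   vertex 3.9 1.2 0.8
  endloop
 endfacet
 facet normal -0.900 -0.152 0.408
  outer loop
   vertex 1.0 0.2 2.3
   vertex 0.9 1.6 2.6
   vertex 0.1 0.7 0.5
  endloop
 endfacet
 facet normal 0.494 -0.148 0.857
  outer loop
   vertex 1.0 0.2 2.3
   vertex 3.9 1.2 0.8
   vertex 0.9 1.6 2.6
  endloop
 endfacet
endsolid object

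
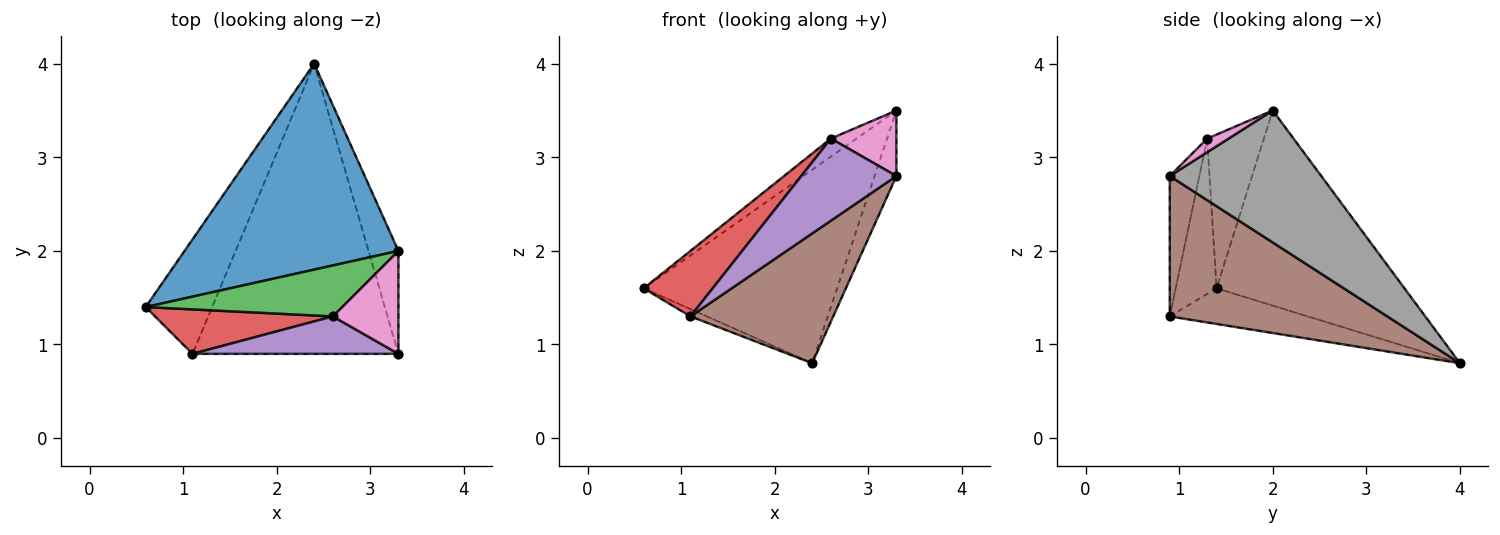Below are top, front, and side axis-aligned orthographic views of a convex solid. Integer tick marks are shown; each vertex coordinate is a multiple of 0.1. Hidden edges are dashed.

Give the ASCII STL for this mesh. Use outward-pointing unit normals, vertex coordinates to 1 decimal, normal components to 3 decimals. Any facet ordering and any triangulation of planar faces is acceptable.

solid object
 facet normal -0.554 0.570 0.607
  outer loop
   vertex 2.4 4.0 0.8
   vertex 0.6 1.4 1.6
   vertex 3.3 2.0 3.5
  endloop
 endfacet
 facet normal -0.472 0.056 -0.880
  outer loop
   vertex 1.1 0.9 1.3
   vertex 0.6 1.4 1.6
   vertex 2.4 4.0 0.8
  endloop
 endfacet
 facet normal -0.594 0.268 0.759
  outer loop
   vertex 2.6 1.3 3.2
   vertex 3.3 2.0 3.5
   vertex 0.6 1.4 1.6
  endloop
 endfacet
 facet normal -0.440 -0.743 0.504
  outer loop
   vertex 2.6 1.3 3.2
   vertex 0.6 1.4 1.6
   vertex 1.1 0.9 1.3
  endloop
 endfacet
 facet normal -0.272 -0.876 0.399
  outer loop
   vertex 3.3 0.9 2.8
   vertex 2.6 1.3 3.2
   vertex 1.1 0.9 1.3
  endloop
 endfacet
 facet normal 0.528 -0.347 -0.775
  outer loop
   vertex 3.3 0.9 2.8
   vertex 1.1 0.9 1.3
   vertex 2.4 4.0 0.8
  endloop
 endfacet
 facet normal 0.173 -0.529 0.831
  outer loop
   vertex 3.3 0.9 2.8
   vertex 3.3 2.0 3.5
   vertex 2.6 1.3 3.2
  endloop
 endfacet
 facet normal 0.966 0.139 -0.219
  outer loop
   vertex 3.3 0.9 2.8
   vertex 2.4 4.0 0.8
   vertex 3.3 2.0 3.5
  endloop
 endfacet
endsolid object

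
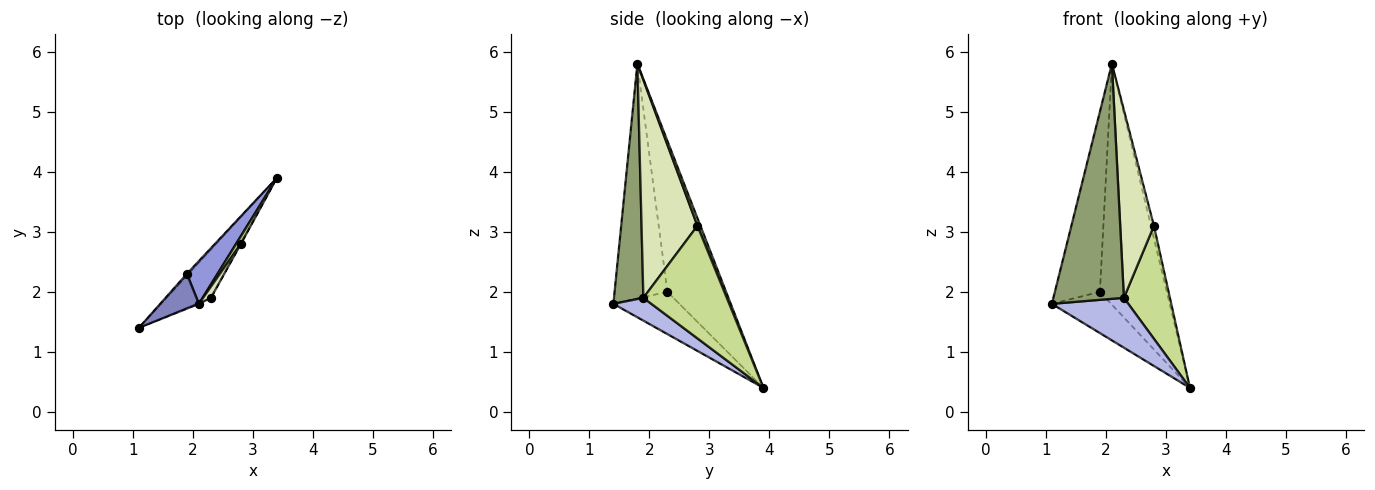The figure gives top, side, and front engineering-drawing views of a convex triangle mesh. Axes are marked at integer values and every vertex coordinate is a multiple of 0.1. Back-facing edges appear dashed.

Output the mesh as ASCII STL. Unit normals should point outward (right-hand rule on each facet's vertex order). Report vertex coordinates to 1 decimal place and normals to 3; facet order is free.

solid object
 facet normal -0.744 0.668 -0.030
  outer loop
   vertex 1.9 2.3 2.0
   vertex 3.4 3.9 0.4
   vertex 1.1 1.4 1.8
  endloop
 endfacet
 facet normal -0.755 0.644 0.124
  outer loop
   vertex 1.9 2.3 2.0
   vertex 1.1 1.4 1.8
   vertex 2.1 1.8 5.8
  endloop
 endfacet
 facet normal -0.654 0.745 0.132
  outer loop
   vertex 1.9 2.3 2.0
   vertex 2.1 1.8 5.8
   vertex 3.4 3.9 0.4
  endloop
 endfacet
 facet normal 0.336 -0.676 -0.655
  outer loop
   vertex 2.3 1.9 1.9
   vertex 1.1 1.4 1.8
   vertex 3.4 3.9 0.4
  endloop
 endfacet
 facet normal 0.385 -0.923 -0.004
  outer loop
   vertex 2.3 1.9 1.9
   vertex 2.1 1.8 5.8
   vertex 1.1 1.4 1.8
  endloop
 endfacet
 facet normal 0.646 0.646 0.407
  outer loop
   vertex 2.8 2.8 3.1
   vertex 3.4 3.9 0.4
   vertex 2.1 1.8 5.8
  endloop
 endfacet
 facet normal 0.875 -0.483 -0.002
  outer loop
   vertex 2.8 2.8 3.1
   vertex 2.3 1.9 1.9
   vertex 3.4 3.9 0.4
  endloop
 endfacet
 facet normal 0.856 -0.516 0.031
  outer loop
   vertex 2.8 2.8 3.1
   vertex 2.1 1.8 5.8
   vertex 2.3 1.9 1.9
  endloop
 endfacet
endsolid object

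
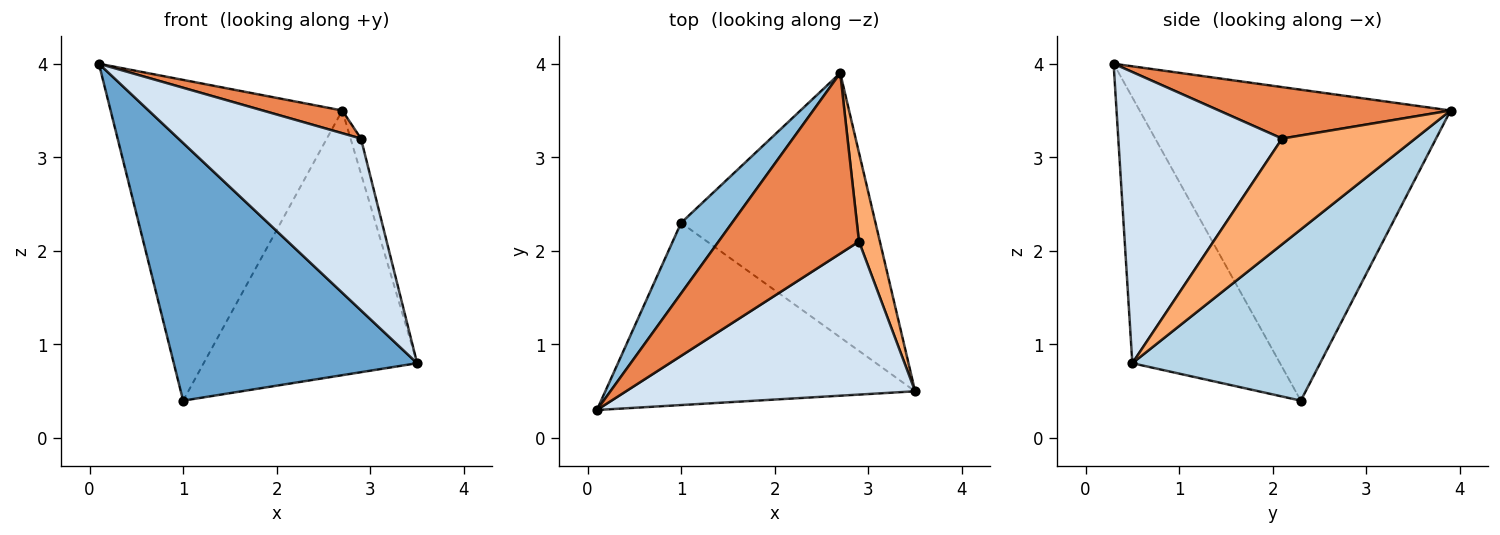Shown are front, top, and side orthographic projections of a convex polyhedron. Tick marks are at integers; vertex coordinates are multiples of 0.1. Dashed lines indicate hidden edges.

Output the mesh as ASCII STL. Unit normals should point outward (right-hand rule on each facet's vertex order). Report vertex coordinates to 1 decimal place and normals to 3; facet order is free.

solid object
 facet normal -0.444 -0.732 -0.517
  outer loop
   vertex 1.0 2.3 0.4
   vertex 3.5 0.5 0.8
   vertex 0.1 0.3 4.0
  endloop
 endfacet
 facet normal -0.795 0.592 0.130
  outer loop
   vertex 1.0 2.3 0.4
   vertex 0.1 0.3 4.0
   vertex 2.7 3.9 3.5
  endloop
 endfacet
 facet normal 0.528 0.601 -0.600
  outer loop
   vertex 1.0 2.3 0.4
   vertex 2.7 3.9 3.5
   vertex 3.5 0.5 0.8
  endloop
 endfacet
 facet normal 0.557 -0.620 0.553
  outer loop
   vertex 2.9 2.1 3.2
   vertex 0.1 0.3 4.0
   vertex 3.5 0.5 0.8
  endloop
 endfacet
 facet normal 0.342 -0.117 0.932
  outer loop
   vertex 2.9 2.1 3.2
   vertex 2.7 3.9 3.5
   vertex 0.1 0.3 4.0
  endloop
 endfacet
 facet normal 0.978 0.076 0.194
  outer loop
   vertex 2.9 2.1 3.2
   vertex 3.5 0.5 0.8
   vertex 2.7 3.9 3.5
  endloop
 endfacet
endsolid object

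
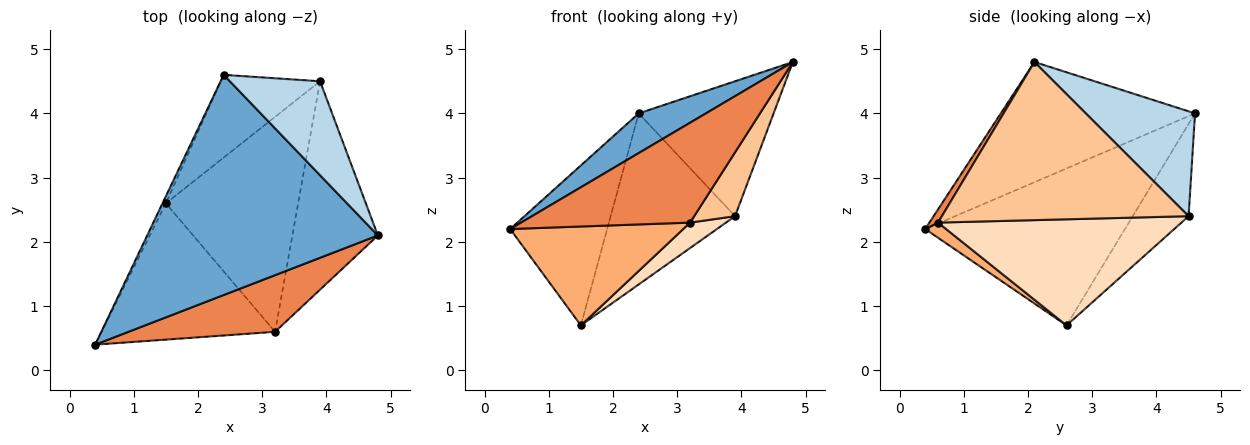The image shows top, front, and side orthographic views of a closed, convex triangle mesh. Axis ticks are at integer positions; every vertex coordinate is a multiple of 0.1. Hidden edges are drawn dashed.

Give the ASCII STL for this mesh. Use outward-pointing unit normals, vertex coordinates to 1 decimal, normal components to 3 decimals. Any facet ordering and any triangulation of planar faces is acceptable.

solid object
 facet normal -0.456 -0.158 0.876
  outer loop
   vertex 2.4 4.6 4.0
   vertex 0.4 0.4 2.2
   vertex 4.8 2.1 4.8
  endloop
 endfacet
 facet normal -0.899 0.437 -0.019
  outer loop
   vertex 1.5 2.6 0.7
   vertex 0.4 0.4 2.2
   vertex 2.4 4.6 4.0
  endloop
 endfacet
 facet normal 0.553 0.684 0.476
  outer loop
   vertex 3.9 4.5 2.4
   vertex 2.4 4.6 4.0
   vertex 4.8 2.1 4.8
  endloop
 endfacet
 facet normal -0.375 0.835 -0.404
  outer loop
   vertex 3.9 4.5 2.4
   vertex 1.5 2.6 0.7
   vertex 2.4 4.6 4.0
  endloop
 endfacet
 facet normal 0.044 -0.869 0.493
  outer loop
   vertex 3.2 0.6 2.3
   vertex 4.8 2.1 4.8
   vertex 0.4 0.4 2.2
  endloop
 endfacet
 facet normal 0.071 -0.586 -0.807
  outer loop
   vertex 3.2 0.6 2.3
   vertex 0.4 0.4 2.2
   vertex 1.5 2.6 0.7
  endloop
 endfacet
 facet normal 0.870 -0.144 -0.471
  outer loop
   vertex 3.2 0.6 2.3
   vertex 3.9 4.5 2.4
   vertex 4.8 2.1 4.8
  endloop
 endfacet
 facet normal 0.623 -0.092 -0.777
  outer loop
   vertex 3.2 0.6 2.3
   vertex 1.5 2.6 0.7
   vertex 3.9 4.5 2.4
  endloop
 endfacet
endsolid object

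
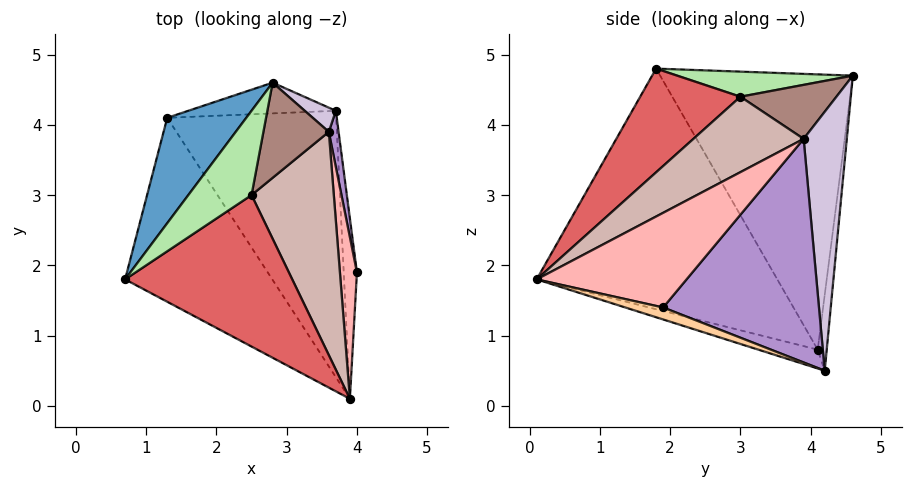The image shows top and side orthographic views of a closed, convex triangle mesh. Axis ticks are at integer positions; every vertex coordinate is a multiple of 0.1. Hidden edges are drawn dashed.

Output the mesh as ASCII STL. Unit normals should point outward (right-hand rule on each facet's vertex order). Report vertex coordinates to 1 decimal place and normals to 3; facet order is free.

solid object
 facet normal -0.776 0.590 0.223
  outer loop
   vertex 1.3 4.1 0.8
   vertex 0.7 1.8 4.8
   vertex 2.8 4.6 4.7
  endloop
 endfacet
 facet normal -0.055 0.993 -0.106
  outer loop
   vertex 1.3 4.1 0.8
   vertex 2.8 4.6 4.7
   vertex 3.7 4.2 0.5
  endloop
 endfacet
 facet normal -0.704 -0.565 -0.431
  outer loop
   vertex 3.9 0.1 1.8
   vertex 0.7 1.8 4.8
   vertex 1.3 4.1 0.8
  endloop
 endfacet
 facet normal 0.659 -0.198 -0.725
  outer loop
   vertex 3.9 0.1 1.8
   vertex 3.7 4.2 0.5
   vertex 4.0 1.9 1.4
  endloop
 endfacet
 facet normal -0.106 -0.305 -0.946
  outer loop
   vertex 3.9 0.1 1.8
   vertex 1.3 4.1 0.8
   vertex 3.7 4.2 0.5
  endloop
 endfacet
 facet normal 0.358 -0.237 0.903
  outer loop
   vertex 2.5 3.0 4.4
   vertex 2.8 4.6 4.7
   vertex 0.7 1.8 4.8
  endloop
 endfacet
 facet normal 0.470 -0.452 0.758
  outer loop
   vertex 2.5 3.0 4.4
   vertex 0.7 1.8 4.8
   vertex 3.9 0.1 1.8
  endloop
 endfacet
 facet normal 0.984 -0.015 0.177
  outer loop
   vertex 3.6 3.9 3.8
   vertex 3.9 0.1 1.8
   vertex 4.0 1.9 1.4
  endloop
 endfacet
 facet normal 0.988 0.146 0.043
  outer loop
   vertex 3.6 3.9 3.8
   vertex 4.0 1.9 1.4
   vertex 3.7 4.2 0.5
  endloop
 endfacet
 facet normal 0.709 0.700 0.085
  outer loop
   vertex 3.6 3.9 3.8
   vertex 3.7 4.2 0.5
   vertex 2.8 4.6 4.7
  endloop
 endfacet
 facet normal 0.616 -0.255 0.746
  outer loop
   vertex 3.6 3.9 3.8
   vertex 2.8 4.6 4.7
   vertex 2.5 3.0 4.4
  endloop
 endfacet
 facet normal 0.641 -0.317 0.699
  outer loop
   vertex 3.6 3.9 3.8
   vertex 2.5 3.0 4.4
   vertex 3.9 0.1 1.8
  endloop
 endfacet
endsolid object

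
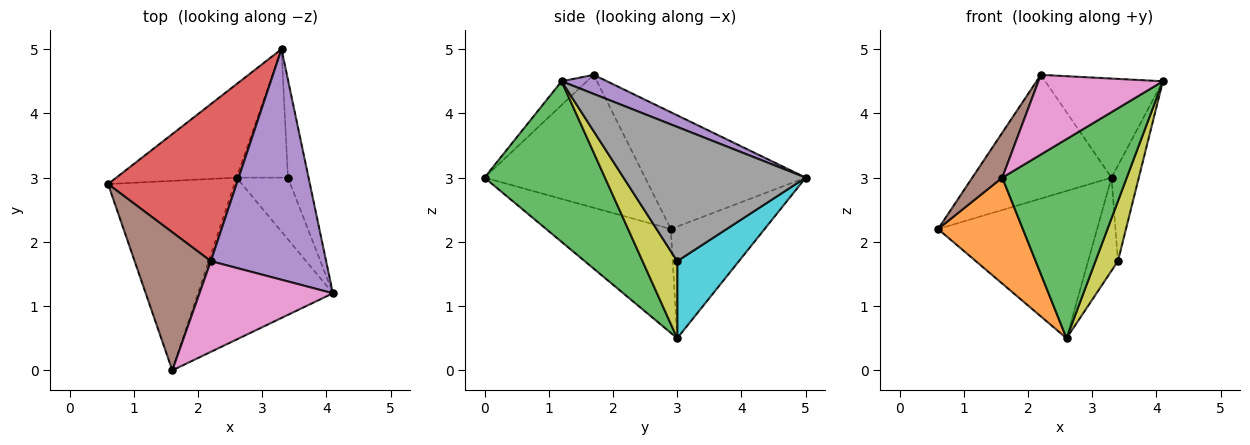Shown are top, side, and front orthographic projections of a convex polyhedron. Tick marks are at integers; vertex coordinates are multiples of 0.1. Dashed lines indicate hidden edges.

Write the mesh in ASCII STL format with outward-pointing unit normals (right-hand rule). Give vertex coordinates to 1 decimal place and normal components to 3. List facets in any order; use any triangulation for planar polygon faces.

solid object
 facet normal -0.446 0.756 -0.480
  outer loop
   vertex 2.6 3.0 0.5
   vertex 0.6 2.9 2.2
   vertex 3.3 5.0 3.0
  endloop
 endfacet
 facet normal -0.583 -0.397 -0.709
  outer loop
   vertex 1.6 0.0 3.0
   vertex 0.6 2.9 2.2
   vertex 2.6 3.0 0.5
  endloop
 endfacet
 facet normal 0.600 -0.620 -0.504
  outer loop
   vertex 1.6 0.0 3.0
   vertex 2.6 3.0 0.5
   vertex 4.1 1.2 4.5
  endloop
 endfacet
 facet normal -0.581 0.504 0.639
  outer loop
   vertex 2.2 1.7 4.6
   vertex 3.3 5.0 3.0
   vertex 0.6 2.9 2.2
  endloop
 endfacet
 facet normal 0.151 0.390 0.908
  outer loop
   vertex 2.2 1.7 4.6
   vertex 4.1 1.2 4.5
   vertex 3.3 5.0 3.0
  endloop
 endfacet
 facet normal -0.856 -0.160 0.491
  outer loop
   vertex 2.2 1.7 4.6
   vertex 0.6 2.9 2.2
   vertex 1.6 0.0 3.0
  endloop
 endfacet
 facet normal -0.133 -0.654 0.745
  outer loop
   vertex 2.2 1.7 4.6
   vertex 1.6 0.0 3.0
   vertex 4.1 1.2 4.5
  endloop
 endfacet
 facet normal 0.978 0.147 -0.150
  outer loop
   vertex 3.4 3.0 1.7
   vertex 3.3 5.0 3.0
   vertex 4.1 1.2 4.5
  endloop
 endfacet
 facet normal 0.732 -0.475 -0.488
  outer loop
   vertex 3.4 3.0 1.7
   vertex 4.1 1.2 4.5
   vertex 2.6 3.0 0.5
  endloop
 endfacet
 facet normal 0.772 0.373 -0.515
  outer loop
   vertex 3.4 3.0 1.7
   vertex 2.6 3.0 0.5
   vertex 3.3 5.0 3.0
  endloop
 endfacet
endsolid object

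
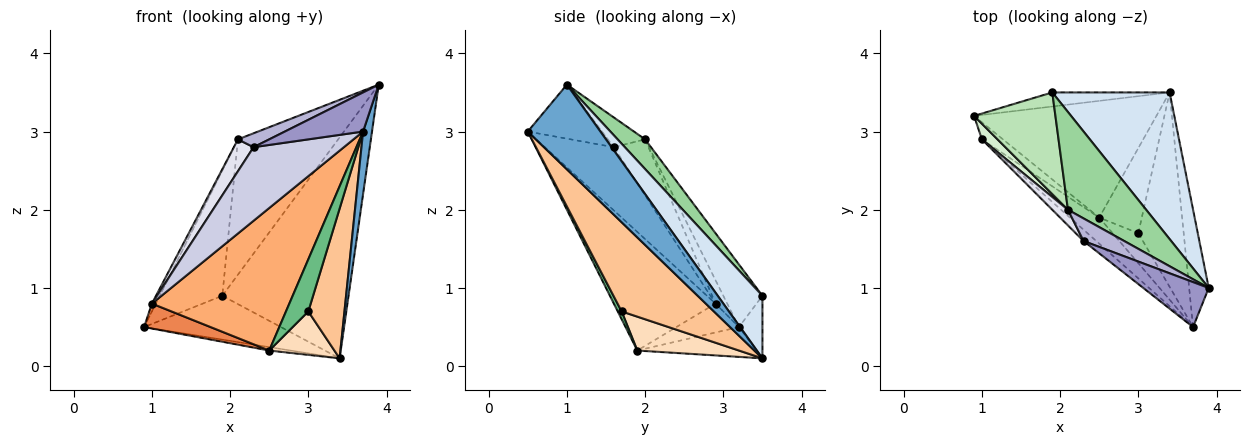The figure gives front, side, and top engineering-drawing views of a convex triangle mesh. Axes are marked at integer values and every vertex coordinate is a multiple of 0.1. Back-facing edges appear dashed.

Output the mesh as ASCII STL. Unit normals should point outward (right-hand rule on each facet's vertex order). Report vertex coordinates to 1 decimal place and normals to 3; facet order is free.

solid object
 facet normal 0.967 -0.119 -0.223
  outer loop
   vertex 3.7 0.5 3.0
   vertex 3.4 3.5 0.1
   vertex 3.9 1.0 3.6
  endloop
 endfacet
 facet normal -0.161 0.029 -0.986
  outer loop
   vertex 2.5 1.9 0.2
   vertex 0.9 3.2 0.5
   vertex 3.4 3.5 0.1
  endloop
 endfacet
 facet normal -0.161 0.940 -0.302
  outer loop
   vertex 1.9 3.5 0.9
   vertex 3.4 3.5 0.1
   vertex 0.9 3.2 0.5
  endloop
 endfacet
 facet normal 0.283 0.799 0.530
  outer loop
   vertex 1.9 3.5 0.9
   vertex 3.9 1.0 3.6
   vertex 3.4 3.5 0.1
  endloop
 endfacet
 facet normal -0.613 -0.651 -0.447
  outer loop
   vertex 1.0 2.9 0.8
   vertex 0.9 3.2 0.5
   vertex 2.5 1.9 0.2
  endloop
 endfacet
 facet normal -0.588 -0.795 -0.145
  outer loop
   vertex 1.0 2.9 0.8
   vertex 2.5 1.9 0.2
   vertex 3.7 0.5 3.0
  endloop
 endfacet
 facet normal 0.841 -0.330 -0.428
  outer loop
   vertex 3.0 1.7 0.7
   vertex 3.4 3.5 0.1
   vertex 3.7 0.5 3.0
  endloop
 endfacet
 facet normal 0.578 -0.371 -0.727
  outer loop
   vertex 3.0 1.7 0.7
   vertex 2.5 1.9 0.2
   vertex 3.4 3.5 0.1
  endloop
 endfacet
 facet normal 0.150 -0.857 -0.493
  outer loop
   vertex 3.0 1.7 0.7
   vertex 3.7 0.5 3.0
   vertex 2.5 1.9 0.2
  endloop
 endfacet
 facet normal 0.217 0.791 0.572
  outer loop
   vertex 2.1 2.0 2.9
   vertex 3.9 1.0 3.6
   vertex 1.9 3.5 0.9
  endloop
 endfacet
 facet normal -0.436 0.698 0.567
  outer loop
   vertex 2.1 2.0 2.9
   vertex 1.9 3.5 0.9
   vertex 0.9 3.2 0.5
  endloop
 endfacet
 facet normal -0.802 0.267 0.535
  outer loop
   vertex 2.1 2.0 2.9
   vertex 0.9 3.2 0.5
   vertex 1.0 2.9 0.8
  endloop
 endfacet
 facet normal -0.529 -0.557 0.640
  outer loop
   vertex 2.3 1.6 2.8
   vertex 3.7 0.5 3.0
   vertex 3.9 1.0 3.6
  endloop
 endfacet
 facet normal -0.528 -0.445 0.723
  outer loop
   vertex 2.3 1.6 2.8
   vertex 3.9 1.0 3.6
   vertex 2.1 2.0 2.9
  endloop
 endfacet
 facet normal -0.603 -0.789 -0.121
  outer loop
   vertex 2.3 1.6 2.8
   vertex 1.0 2.9 0.8
   vertex 3.7 0.5 3.0
  endloop
 endfacet
 facet normal -0.844 -0.481 0.236
  outer loop
   vertex 2.3 1.6 2.8
   vertex 2.1 2.0 2.9
   vertex 1.0 2.9 0.8
  endloop
 endfacet
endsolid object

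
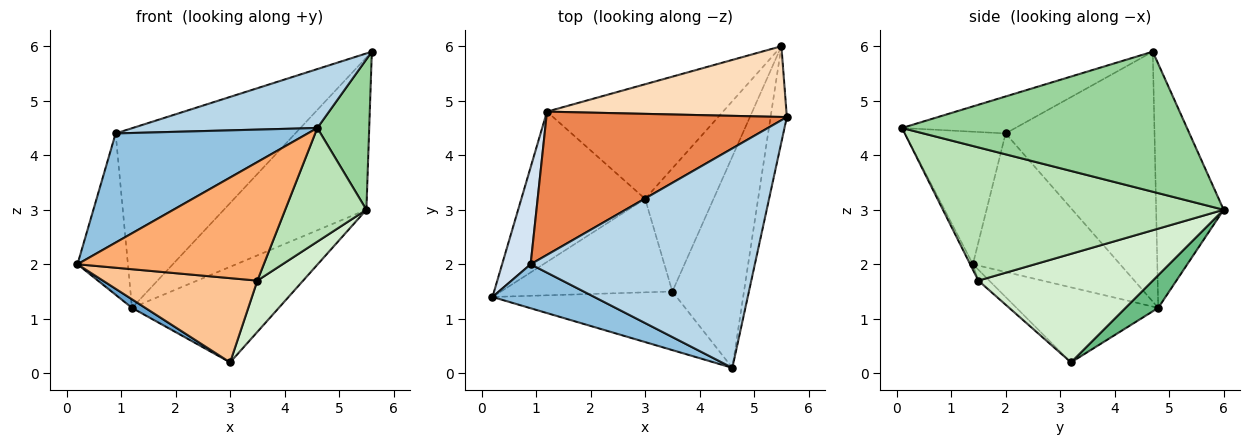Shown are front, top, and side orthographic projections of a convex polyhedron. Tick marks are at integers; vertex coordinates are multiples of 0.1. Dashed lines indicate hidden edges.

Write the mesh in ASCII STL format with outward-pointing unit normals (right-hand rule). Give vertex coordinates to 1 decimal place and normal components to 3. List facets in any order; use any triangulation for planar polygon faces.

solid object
 facet normal -0.518 -0.049 -0.854
  outer loop
   vertex 1.2 4.8 1.2
   vertex 3.0 3.2 0.2
   vertex 0.2 1.4 2.0
  endloop
 endfacet
 facet normal -0.437 -0.834 0.336
  outer loop
   vertex 0.9 2.0 4.4
   vertex 0.2 1.4 2.0
   vertex 4.6 0.1 4.5
  endloop
 endfacet
 facet normal -0.157 -0.256 0.954
  outer loop
   vertex 0.9 2.0 4.4
   vertex 4.6 0.1 4.5
   vertex 5.6 4.7 5.9
  endloop
 endfacet
 facet normal -0.929 0.318 0.191
  outer loop
   vertex 0.9 2.0 4.4
   vertex 1.2 4.8 1.2
   vertex 0.2 1.4 2.0
  endloop
 endfacet
 facet normal -0.544 0.656 0.523
  outer loop
   vertex 0.9 2.0 4.4
   vertex 5.6 4.7 5.9
   vertex 1.2 4.8 1.2
  endloop
 endfacet
 facet normal -0.013 -0.896 -0.443
  outer loop
   vertex 3.5 1.5 1.7
   vertex 4.6 0.1 4.5
   vertex 0.2 1.4 2.0
  endloop
 endfacet
 facet normal -0.047 -0.669 -0.742
  outer loop
   vertex 3.5 1.5 1.7
   vertex 0.2 1.4 2.0
   vertex 3.0 3.2 0.2
  endloop
 endfacet
 facet normal -0.395 0.833 0.387
  outer loop
   vertex 5.5 6.0 3.0
   vertex 1.2 4.8 1.2
   vertex 5.6 4.7 5.9
  endloop
 endfacet
 facet normal 0.141 0.634 -0.760
  outer loop
   vertex 5.5 6.0 3.0
   vertex 3.0 3.2 0.2
   vertex 1.2 4.8 1.2
  endloop
 endfacet
 facet normal 0.977 -0.178 -0.113
  outer loop
   vertex 5.5 6.0 3.0
   vertex 5.6 4.7 5.9
   vertex 4.6 0.1 4.5
  endloop
 endfacet
 facet normal 0.854 -0.247 -0.459
  outer loop
   vertex 5.5 6.0 3.0
   vertex 4.6 0.1 4.5
   vertex 3.5 1.5 1.7
  endloop
 endfacet
 facet normal 0.826 -0.217 -0.521
  outer loop
   vertex 5.5 6.0 3.0
   vertex 3.5 1.5 1.7
   vertex 3.0 3.2 0.2
  endloop
 endfacet
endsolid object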